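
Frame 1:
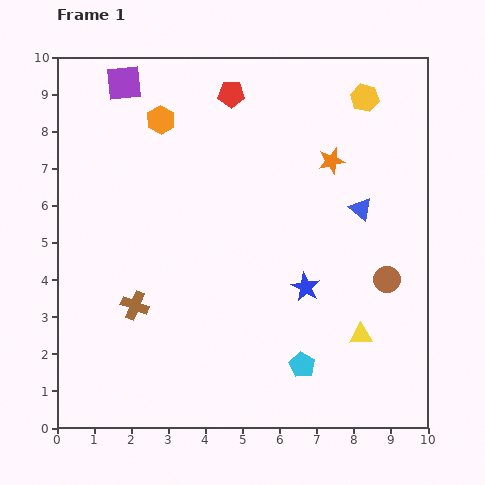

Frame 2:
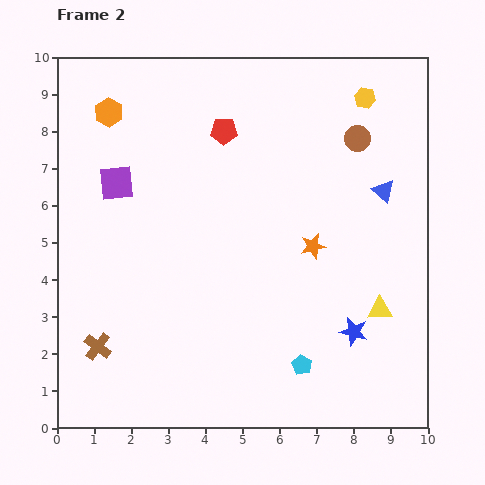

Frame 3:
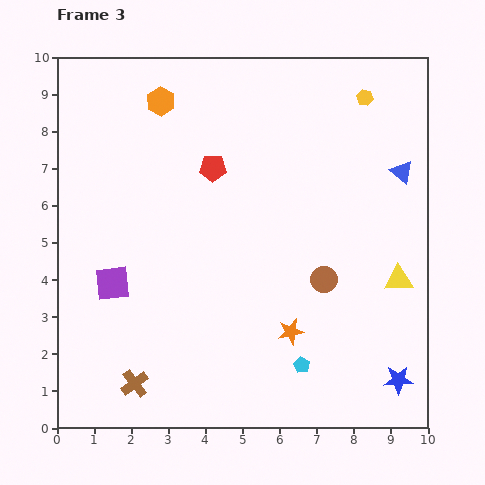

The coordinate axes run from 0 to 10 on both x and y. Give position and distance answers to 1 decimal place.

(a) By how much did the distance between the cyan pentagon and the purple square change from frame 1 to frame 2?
-2.0

Distance in frame 1: 9.0. Distance in frame 2: 7.0.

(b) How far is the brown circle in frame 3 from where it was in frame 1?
1.7

The brown circle moved from (8.9, 4.0) to (7.2, 4.0), a distance of √(1.7² + 0.0²) ≈ 1.7.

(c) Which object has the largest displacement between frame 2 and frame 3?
the brown circle

(moved 3.9; next 2.7)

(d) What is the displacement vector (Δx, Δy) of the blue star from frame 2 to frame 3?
(1.2, -1.3)

The blue star was at (8.0, 2.6) in frame 2 and (9.2, 1.3) in frame 3.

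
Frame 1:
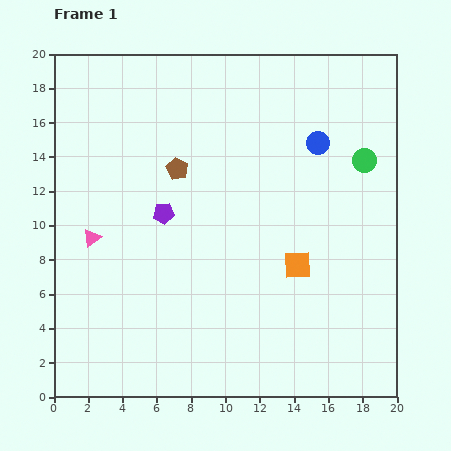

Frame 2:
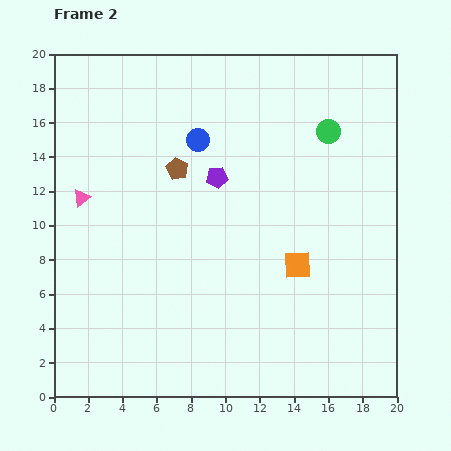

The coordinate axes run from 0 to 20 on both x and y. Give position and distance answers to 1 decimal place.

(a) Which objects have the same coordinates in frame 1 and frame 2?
the orange square, the brown pentagon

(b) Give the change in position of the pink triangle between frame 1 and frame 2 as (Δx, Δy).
(-0.6, 2.3)

The pink triangle was at (2.2, 9.3) in frame 1 and (1.6, 11.6) in frame 2.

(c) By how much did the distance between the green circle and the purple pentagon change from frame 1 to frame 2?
-5.1

Distance in frame 1: 12.1. Distance in frame 2: 7.0.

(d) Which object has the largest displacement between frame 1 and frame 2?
the blue circle

(moved 7.0; next 3.7)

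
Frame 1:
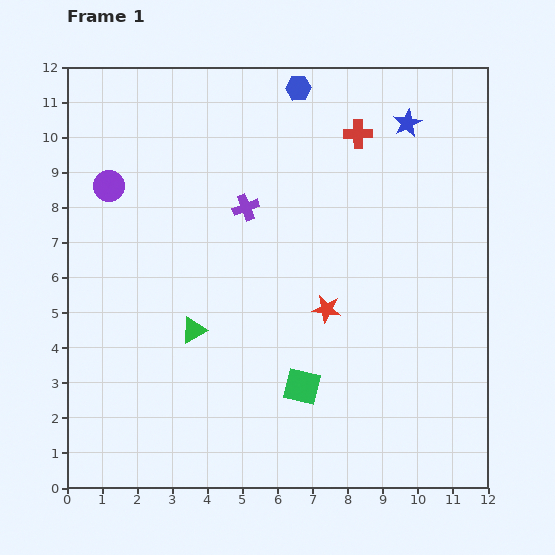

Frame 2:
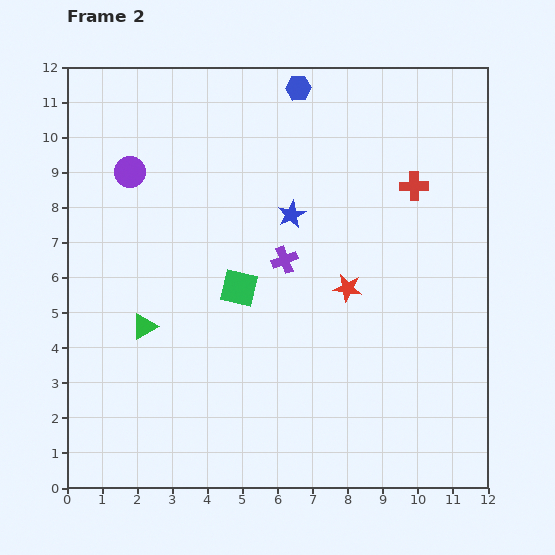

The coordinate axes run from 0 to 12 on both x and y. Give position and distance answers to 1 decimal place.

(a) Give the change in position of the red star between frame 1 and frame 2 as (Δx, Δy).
(0.6, 0.6)

The red star was at (7.4, 5.1) in frame 1 and (8.0, 5.7) in frame 2.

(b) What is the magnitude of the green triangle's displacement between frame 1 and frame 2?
1.4

The green triangle moved from (3.6, 4.5) to (2.2, 4.6), a distance of √(1.4² + 0.1²) ≈ 1.4.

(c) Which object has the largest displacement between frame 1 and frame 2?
the blue star

(moved 4.2; next 3.3)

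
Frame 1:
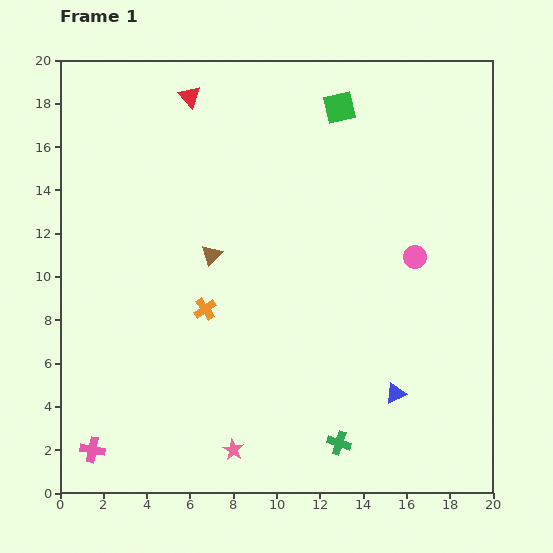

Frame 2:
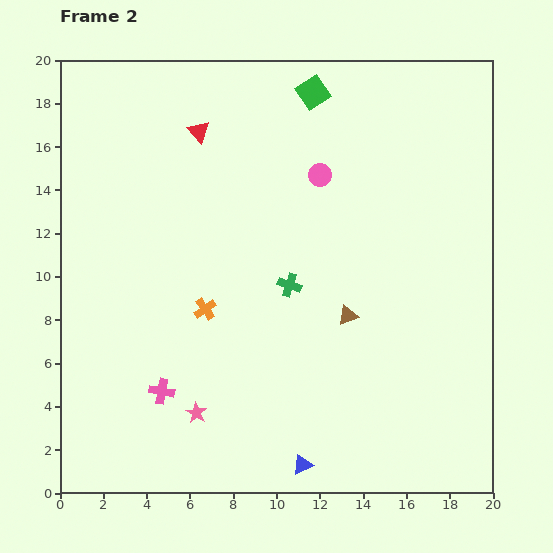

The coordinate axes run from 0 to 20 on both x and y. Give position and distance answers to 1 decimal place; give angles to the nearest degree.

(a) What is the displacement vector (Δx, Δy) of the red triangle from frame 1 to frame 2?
(0.4, -1.6)

The red triangle was at (6.0, 18.3) in frame 1 and (6.4, 16.7) in frame 2.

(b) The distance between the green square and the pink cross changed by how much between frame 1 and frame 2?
-4.0

Distance in frame 1: 19.5. Distance in frame 2: 15.5.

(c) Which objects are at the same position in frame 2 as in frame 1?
the orange cross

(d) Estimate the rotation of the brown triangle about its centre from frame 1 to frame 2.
26° clockwise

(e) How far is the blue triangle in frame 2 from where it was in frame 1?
5.4

The blue triangle moved from (15.5, 4.6) to (11.2, 1.3), a distance of √(4.3² + 3.3²) ≈ 5.4.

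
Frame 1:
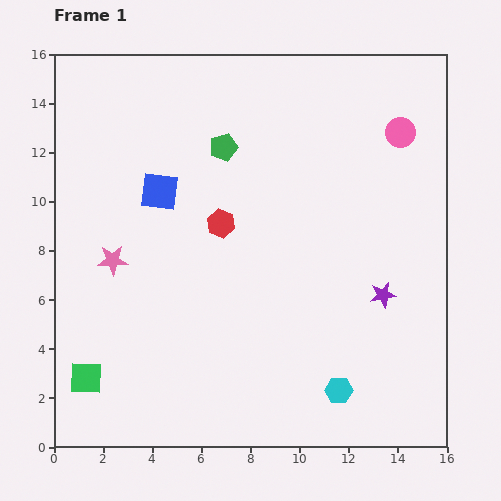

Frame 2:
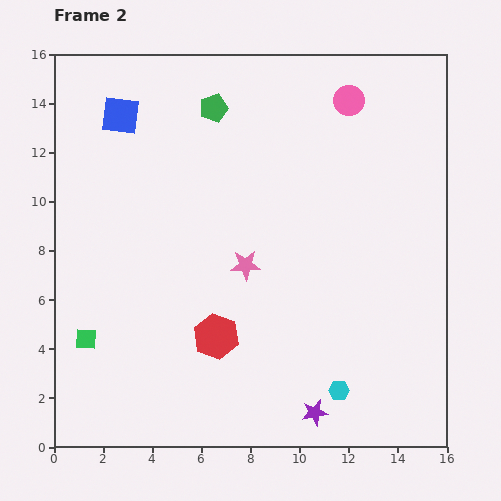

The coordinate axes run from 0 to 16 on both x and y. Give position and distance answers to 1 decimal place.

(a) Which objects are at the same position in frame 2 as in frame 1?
the cyan hexagon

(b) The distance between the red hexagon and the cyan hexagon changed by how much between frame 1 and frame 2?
-2.8

Distance in frame 1: 8.3. Distance in frame 2: 5.5.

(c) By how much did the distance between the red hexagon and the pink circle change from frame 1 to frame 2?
+2.8

Distance in frame 1: 8.2. Distance in frame 2: 11.0.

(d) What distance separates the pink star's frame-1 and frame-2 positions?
5.4

The pink star moved from (2.4, 7.6) to (7.8, 7.4), a distance of √(5.4² + 0.2²) ≈ 5.4.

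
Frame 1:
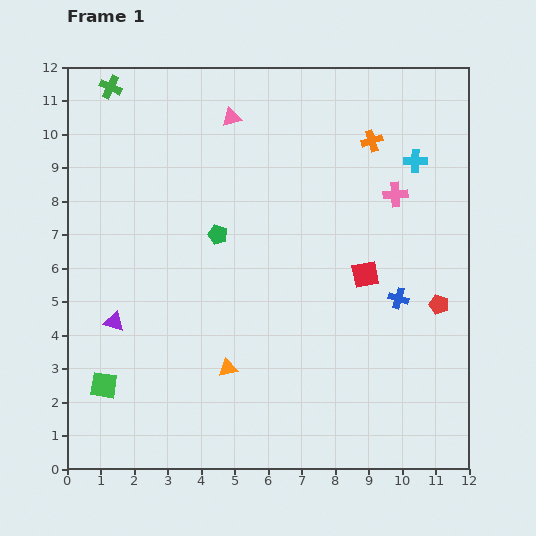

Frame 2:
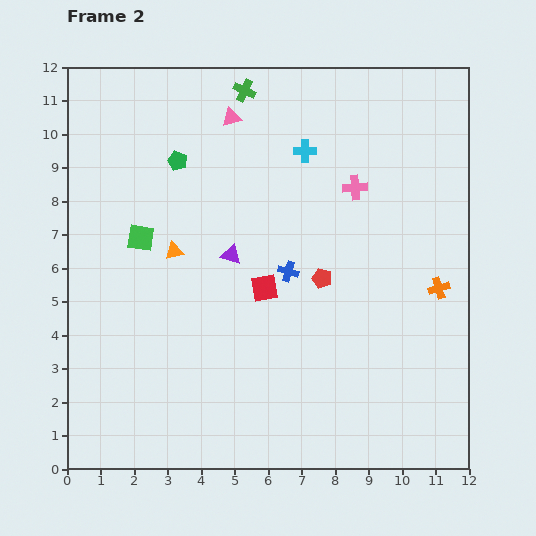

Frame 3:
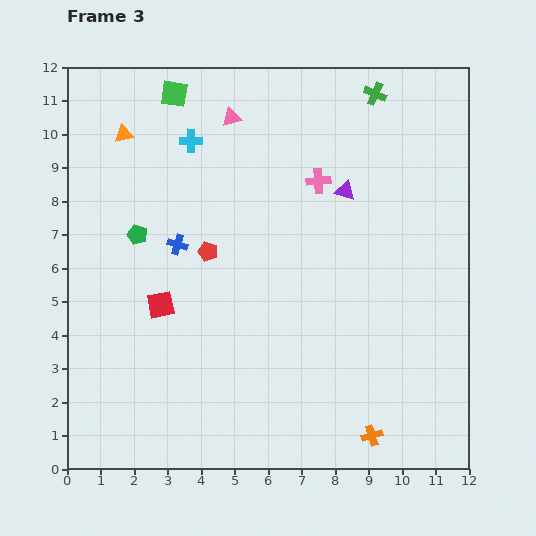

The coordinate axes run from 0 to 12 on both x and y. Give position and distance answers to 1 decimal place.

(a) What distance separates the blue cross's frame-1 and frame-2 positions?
3.4

The blue cross moved from (9.9, 5.1) to (6.6, 5.9), a distance of √(3.3² + 0.8²) ≈ 3.4.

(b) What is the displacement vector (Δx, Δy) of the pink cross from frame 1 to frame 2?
(-1.2, 0.2)

The pink cross was at (9.8, 8.2) in frame 1 and (8.6, 8.4) in frame 2.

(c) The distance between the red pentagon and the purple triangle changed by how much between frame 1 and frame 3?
-5.2

Distance in frame 1: 9.7. Distance in frame 3: 4.5.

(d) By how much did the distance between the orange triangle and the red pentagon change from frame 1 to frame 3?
-2.3

Distance in frame 1: 6.6. Distance in frame 3: 4.3.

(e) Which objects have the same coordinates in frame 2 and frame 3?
the pink triangle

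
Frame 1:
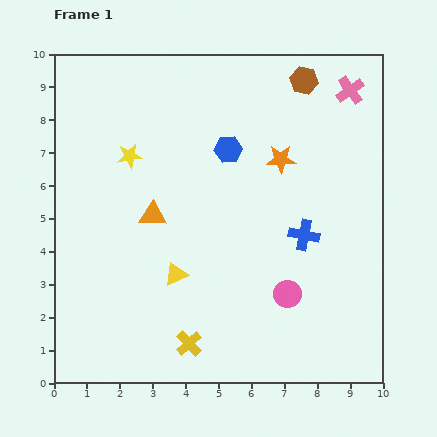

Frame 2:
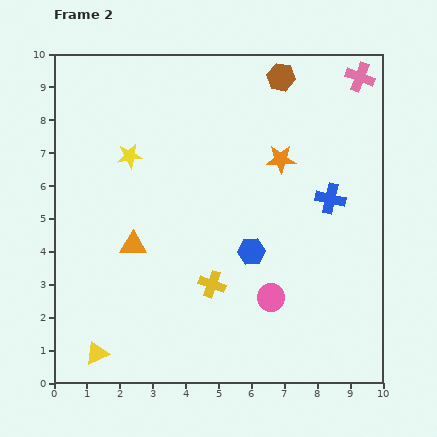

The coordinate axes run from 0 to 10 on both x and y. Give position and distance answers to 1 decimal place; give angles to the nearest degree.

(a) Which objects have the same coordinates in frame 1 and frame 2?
the yellow star, the orange star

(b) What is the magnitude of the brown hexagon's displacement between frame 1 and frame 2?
0.7

The brown hexagon moved from (7.6, 9.2) to (6.9, 9.3), a distance of √(0.7² + 0.1²) ≈ 0.7.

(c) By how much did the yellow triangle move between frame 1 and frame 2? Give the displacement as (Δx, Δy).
(-2.4, -2.4)

The yellow triangle was at (3.7, 3.3) in frame 1 and (1.3, 0.9) in frame 2.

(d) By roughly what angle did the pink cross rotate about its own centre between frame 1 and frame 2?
34° counter-clockwise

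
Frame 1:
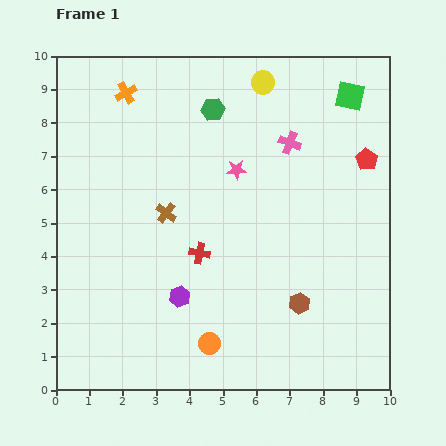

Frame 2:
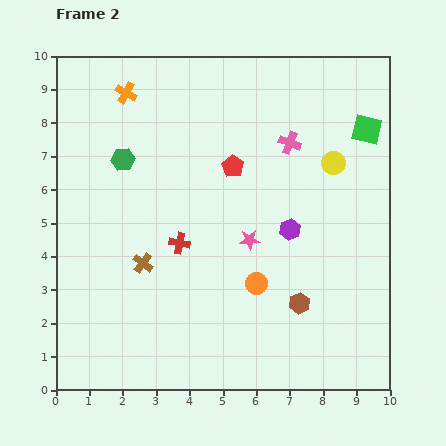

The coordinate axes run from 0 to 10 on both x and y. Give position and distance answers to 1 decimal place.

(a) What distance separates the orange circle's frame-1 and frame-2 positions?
2.3

The orange circle moved from (4.6, 1.4) to (6.0, 3.2), a distance of √(1.4² + 1.8²) ≈ 2.3.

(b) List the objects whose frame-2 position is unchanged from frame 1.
the brown hexagon, the orange cross, the pink cross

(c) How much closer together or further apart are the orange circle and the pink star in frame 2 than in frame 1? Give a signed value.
-4.0

Distance in frame 1: 5.3. Distance in frame 2: 1.3.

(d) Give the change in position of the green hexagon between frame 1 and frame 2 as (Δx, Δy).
(-2.7, -1.5)

The green hexagon was at (4.7, 8.4) in frame 1 and (2.0, 6.9) in frame 2.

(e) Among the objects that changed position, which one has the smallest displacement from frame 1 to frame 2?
the red cross

(moved 0.7)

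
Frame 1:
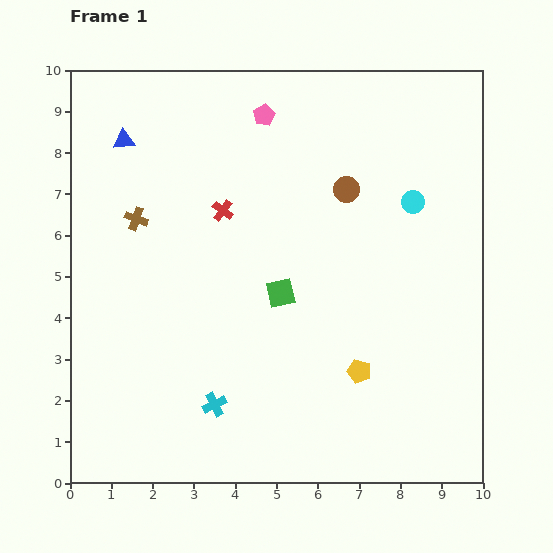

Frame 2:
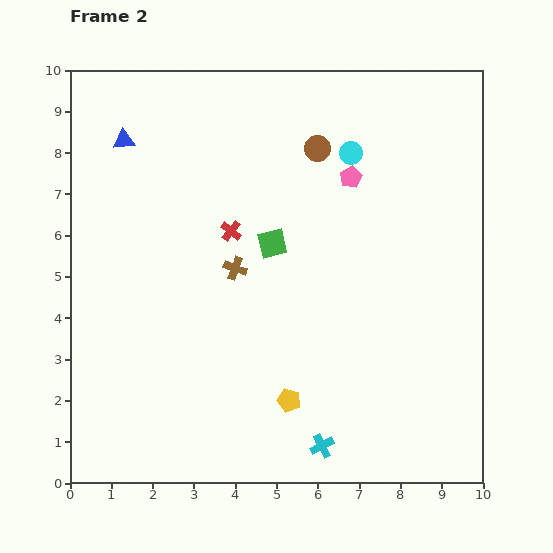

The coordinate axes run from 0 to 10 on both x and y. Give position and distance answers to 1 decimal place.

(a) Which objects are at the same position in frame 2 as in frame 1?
the blue triangle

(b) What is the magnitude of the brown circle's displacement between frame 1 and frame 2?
1.2

The brown circle moved from (6.7, 7.1) to (6.0, 8.1), a distance of √(0.7² + 1.0²) ≈ 1.2.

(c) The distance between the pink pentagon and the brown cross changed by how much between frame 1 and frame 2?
-0.4

Distance in frame 1: 4.0. Distance in frame 2: 3.6.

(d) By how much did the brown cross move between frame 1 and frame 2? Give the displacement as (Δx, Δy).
(2.4, -1.2)

The brown cross was at (1.6, 6.4) in frame 1 and (4.0, 5.2) in frame 2.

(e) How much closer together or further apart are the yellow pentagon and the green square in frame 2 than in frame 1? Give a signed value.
+1.1

Distance in frame 1: 2.7. Distance in frame 2: 3.8.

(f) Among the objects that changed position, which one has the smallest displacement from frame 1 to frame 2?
the red cross

(moved 0.5)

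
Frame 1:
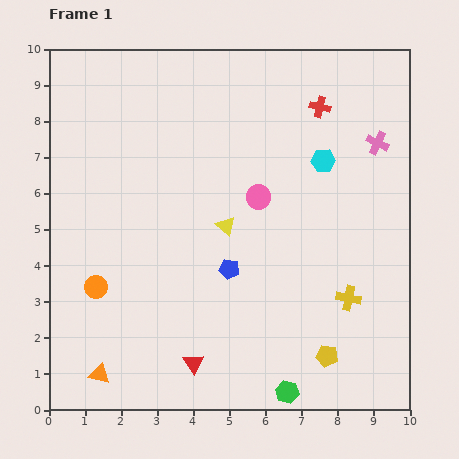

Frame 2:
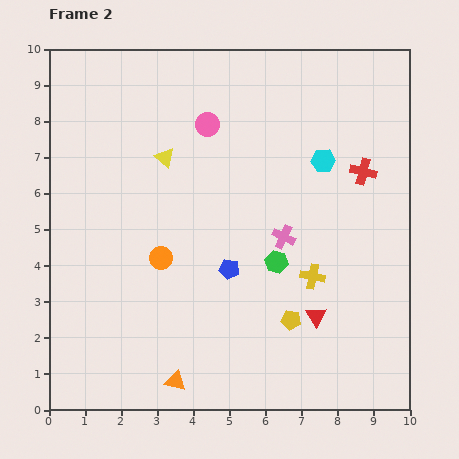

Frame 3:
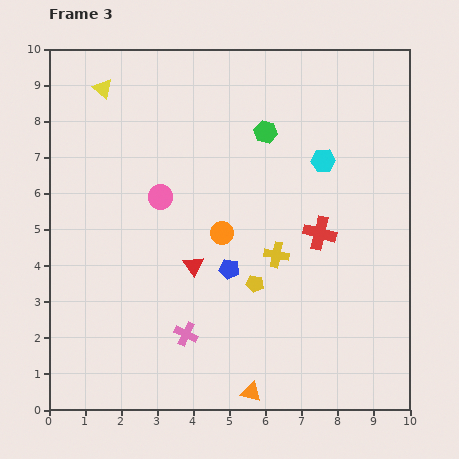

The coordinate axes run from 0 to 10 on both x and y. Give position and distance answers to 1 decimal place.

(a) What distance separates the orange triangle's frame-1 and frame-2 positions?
2.1

The orange triangle moved from (1.4, 1.0) to (3.5, 0.8), a distance of √(2.1² + 0.2²) ≈ 2.1.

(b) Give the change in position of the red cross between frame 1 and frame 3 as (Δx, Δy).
(0.0, -3.5)

The red cross was at (7.5, 8.4) in frame 1 and (7.5, 4.9) in frame 3.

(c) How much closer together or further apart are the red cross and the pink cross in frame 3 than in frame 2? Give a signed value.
+1.8

Distance in frame 2: 2.8. Distance in frame 3: 4.6.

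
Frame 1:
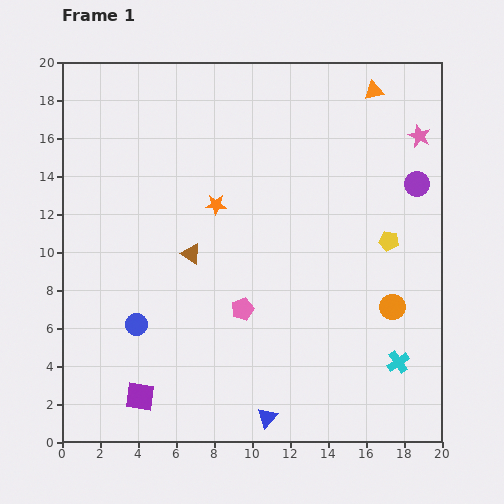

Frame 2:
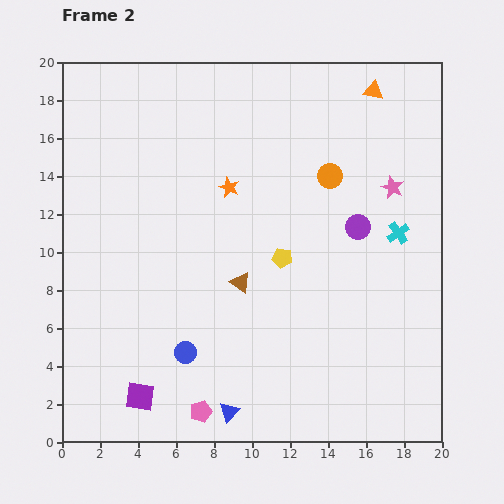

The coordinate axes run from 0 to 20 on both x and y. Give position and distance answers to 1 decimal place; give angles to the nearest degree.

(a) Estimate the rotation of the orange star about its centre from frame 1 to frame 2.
22° clockwise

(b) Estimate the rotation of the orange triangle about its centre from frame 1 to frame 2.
23° clockwise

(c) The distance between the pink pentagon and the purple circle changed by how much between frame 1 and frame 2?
+1.5

Distance in frame 1: 11.3. Distance in frame 2: 12.8.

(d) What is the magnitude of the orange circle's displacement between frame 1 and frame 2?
7.6

The orange circle moved from (17.4, 7.1) to (14.1, 14.0), a distance of √(3.3² + 6.9²) ≈ 7.6.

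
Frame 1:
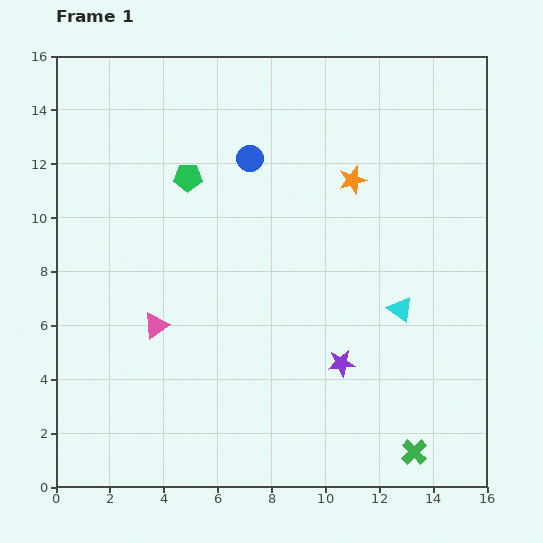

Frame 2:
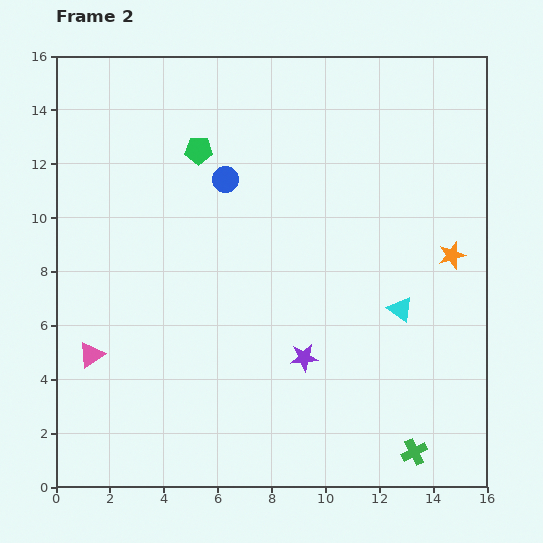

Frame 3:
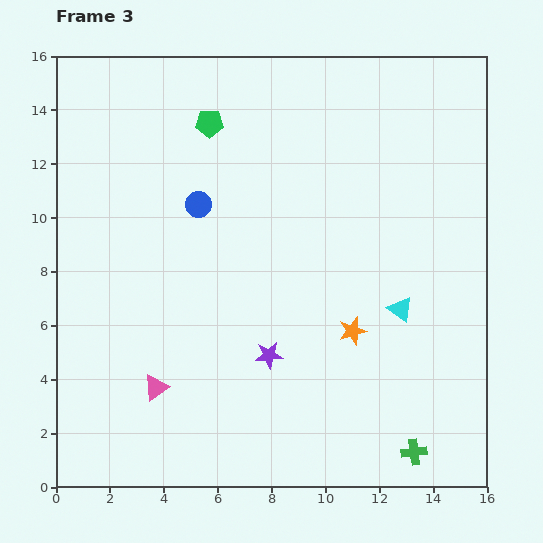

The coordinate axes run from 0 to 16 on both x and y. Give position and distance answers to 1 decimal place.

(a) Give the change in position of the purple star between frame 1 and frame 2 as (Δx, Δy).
(-1.4, 0.2)

The purple star was at (10.6, 4.6) in frame 1 and (9.2, 4.8) in frame 2.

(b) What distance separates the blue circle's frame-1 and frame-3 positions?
2.5

The blue circle moved from (7.2, 12.2) to (5.3, 10.5), a distance of √(1.9² + 1.7²) ≈ 2.5.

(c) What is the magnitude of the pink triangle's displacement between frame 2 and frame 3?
2.7

The pink triangle moved from (1.3, 4.9) to (3.7, 3.7), a distance of √(2.4² + 1.2²) ≈ 2.7.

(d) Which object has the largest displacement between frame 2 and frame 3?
the orange star

(moved 4.6; next 2.7)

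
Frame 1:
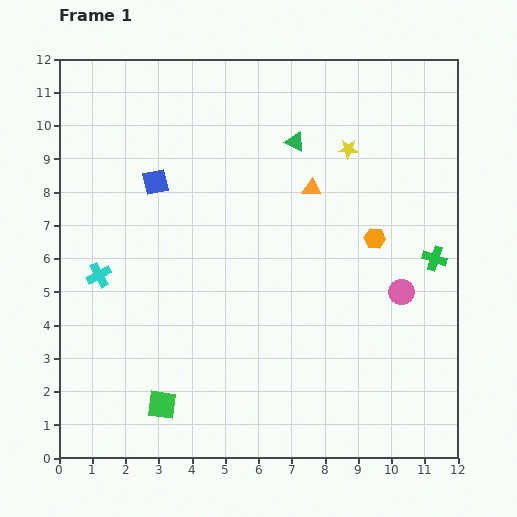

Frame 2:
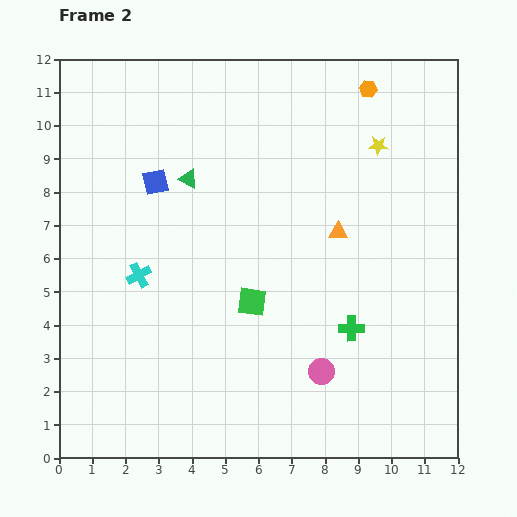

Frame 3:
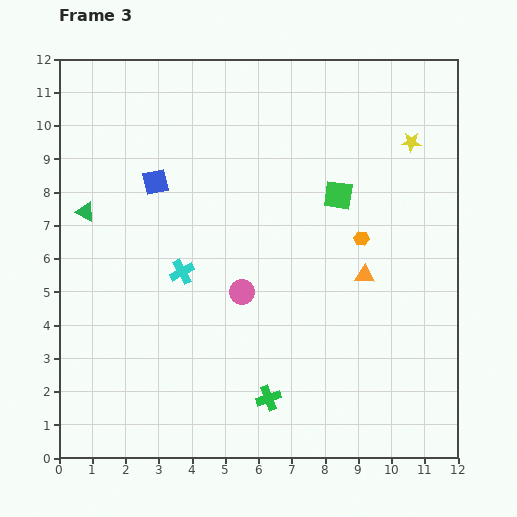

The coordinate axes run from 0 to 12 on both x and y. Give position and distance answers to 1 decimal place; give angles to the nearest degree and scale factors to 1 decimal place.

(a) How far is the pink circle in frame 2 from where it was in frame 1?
3.4

The pink circle moved from (10.3, 5.0) to (7.9, 2.6), a distance of √(2.4² + 2.4²) ≈ 3.4.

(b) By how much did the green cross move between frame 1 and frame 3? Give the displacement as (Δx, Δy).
(-5.0, -4.2)

The green cross was at (11.3, 6.0) in frame 1 and (6.3, 1.8) in frame 3.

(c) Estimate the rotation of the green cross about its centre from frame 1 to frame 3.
39° counter-clockwise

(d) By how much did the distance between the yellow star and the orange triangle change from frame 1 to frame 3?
+2.6

Distance in frame 1: 1.6. Distance in frame 3: 4.2.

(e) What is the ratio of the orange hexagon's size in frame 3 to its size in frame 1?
0.7×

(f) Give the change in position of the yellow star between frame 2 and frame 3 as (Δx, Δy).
(1.0, 0.1)

The yellow star was at (9.6, 9.4) in frame 2 and (10.6, 9.5) in frame 3.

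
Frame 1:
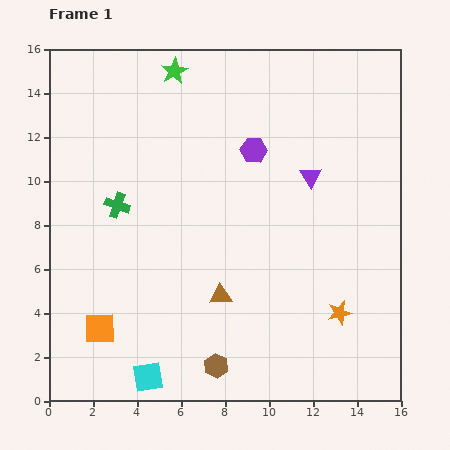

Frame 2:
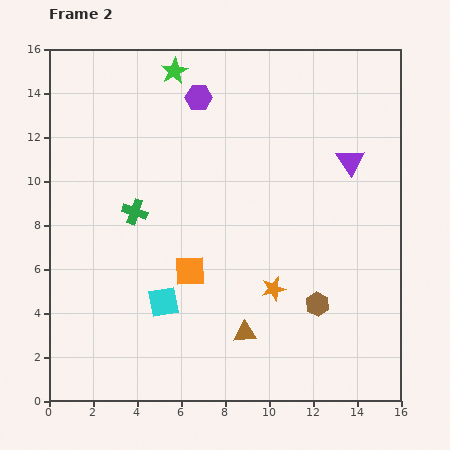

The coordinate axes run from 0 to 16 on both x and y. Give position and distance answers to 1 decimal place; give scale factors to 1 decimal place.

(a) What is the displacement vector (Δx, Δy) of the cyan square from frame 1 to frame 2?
(0.7, 3.4)

The cyan square was at (4.5, 1.1) in frame 1 and (5.2, 4.5) in frame 2.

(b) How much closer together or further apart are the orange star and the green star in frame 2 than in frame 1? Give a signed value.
-2.4

Distance in frame 1: 13.3. Distance in frame 2: 10.9.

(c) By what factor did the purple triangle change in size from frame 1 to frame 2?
1.3×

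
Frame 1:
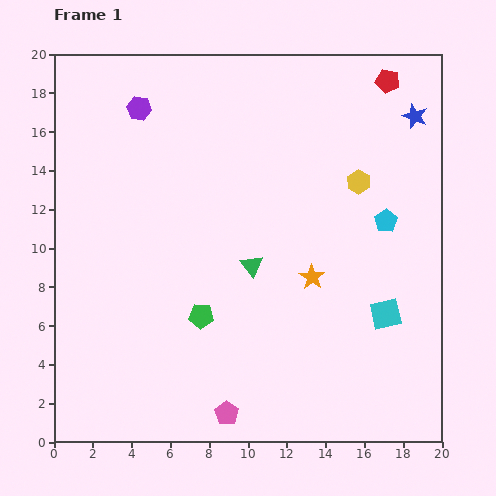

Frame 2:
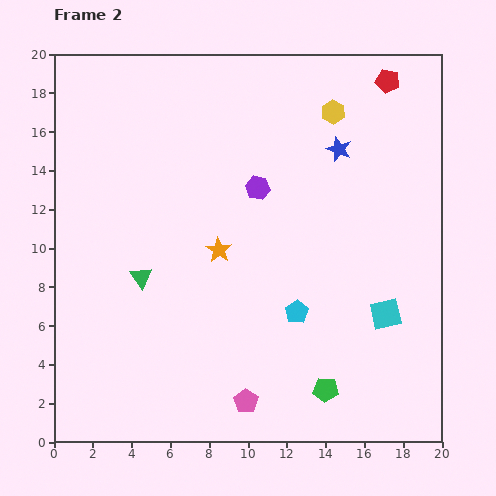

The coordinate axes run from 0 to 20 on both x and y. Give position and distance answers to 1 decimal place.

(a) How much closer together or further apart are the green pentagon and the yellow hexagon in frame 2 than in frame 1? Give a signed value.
+3.7

Distance in frame 1: 10.6. Distance in frame 2: 14.3.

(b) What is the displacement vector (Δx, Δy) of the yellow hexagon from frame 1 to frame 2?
(-1.3, 3.6)

The yellow hexagon was at (15.7, 13.4) in frame 1 and (14.4, 17.0) in frame 2.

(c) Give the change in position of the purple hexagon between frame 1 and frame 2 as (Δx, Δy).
(6.1, -4.1)

The purple hexagon was at (4.4, 17.2) in frame 1 and (10.5, 13.1) in frame 2.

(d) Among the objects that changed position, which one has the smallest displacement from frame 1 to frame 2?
the pink pentagon

(moved 1.2)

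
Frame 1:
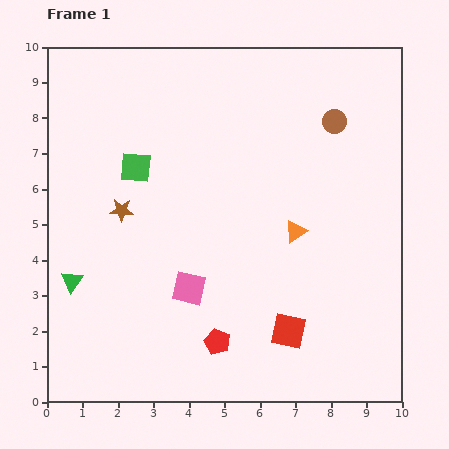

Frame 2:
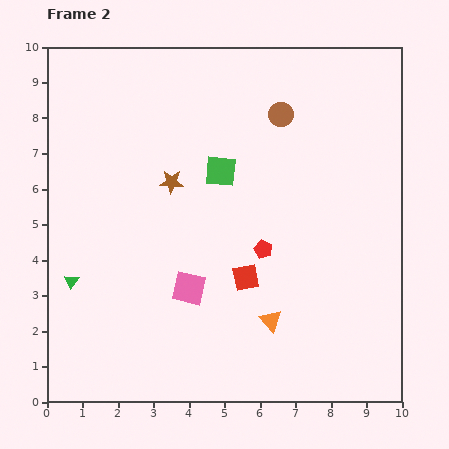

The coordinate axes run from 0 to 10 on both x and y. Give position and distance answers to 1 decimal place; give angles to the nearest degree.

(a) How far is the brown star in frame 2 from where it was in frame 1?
1.6

The brown star moved from (2.1, 5.4) to (3.5, 6.2), a distance of √(1.4² + 0.8²) ≈ 1.6.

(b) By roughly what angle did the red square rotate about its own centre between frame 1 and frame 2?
23° counter-clockwise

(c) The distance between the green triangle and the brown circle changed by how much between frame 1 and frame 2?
-1.2

Distance in frame 1: 8.7. Distance in frame 2: 7.5.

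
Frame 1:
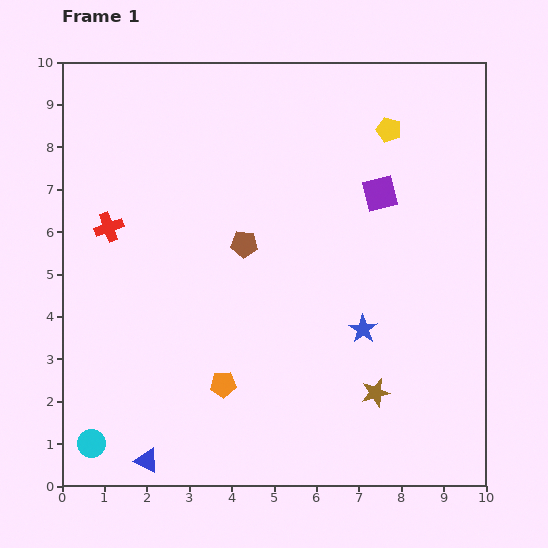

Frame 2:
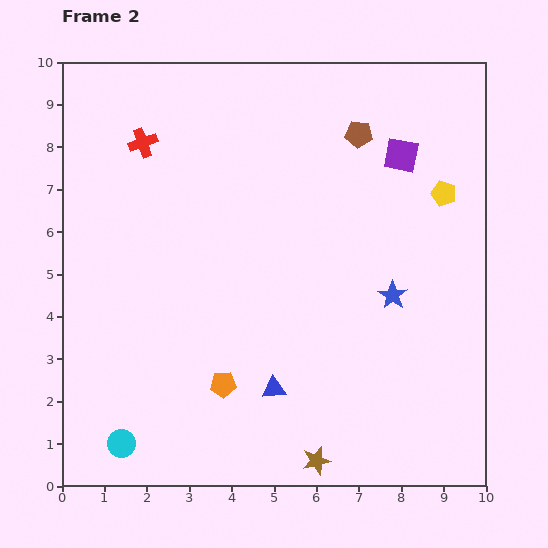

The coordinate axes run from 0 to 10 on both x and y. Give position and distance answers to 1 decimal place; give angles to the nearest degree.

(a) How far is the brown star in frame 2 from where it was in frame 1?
2.1

The brown star moved from (7.4, 2.2) to (6.0, 0.6), a distance of √(1.4² + 1.6²) ≈ 2.1.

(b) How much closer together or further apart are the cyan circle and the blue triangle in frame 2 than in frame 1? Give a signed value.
+2.4

Distance in frame 1: 1.4. Distance in frame 2: 3.8.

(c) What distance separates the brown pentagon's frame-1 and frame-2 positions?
3.7

The brown pentagon moved from (4.3, 5.7) to (7.0, 8.3), a distance of √(2.7² + 2.6²) ≈ 3.7.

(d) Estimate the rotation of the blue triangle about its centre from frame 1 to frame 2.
33° counter-clockwise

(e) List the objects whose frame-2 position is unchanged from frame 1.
the orange pentagon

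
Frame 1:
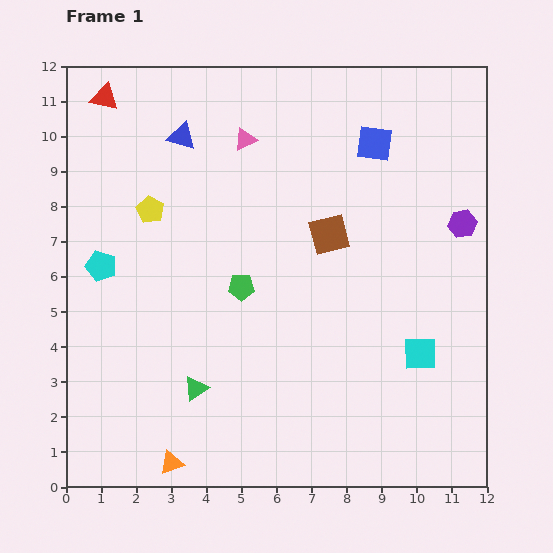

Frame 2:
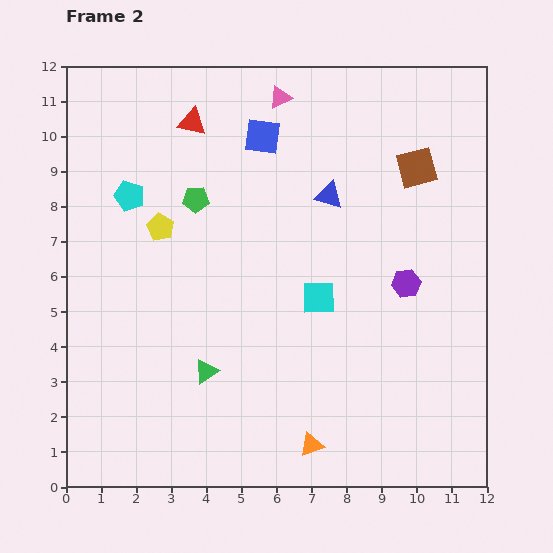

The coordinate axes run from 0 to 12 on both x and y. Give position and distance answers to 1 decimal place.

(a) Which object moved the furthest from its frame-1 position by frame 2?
the blue triangle

(moved 4.5; next 4.0)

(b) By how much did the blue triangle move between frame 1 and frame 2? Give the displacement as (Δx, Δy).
(4.2, -1.7)

The blue triangle was at (3.3, 10.0) in frame 1 and (7.5, 8.3) in frame 2.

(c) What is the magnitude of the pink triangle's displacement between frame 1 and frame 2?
1.6

The pink triangle moved from (5.1, 9.9) to (6.1, 11.1), a distance of √(1.0² + 1.2²) ≈ 1.6.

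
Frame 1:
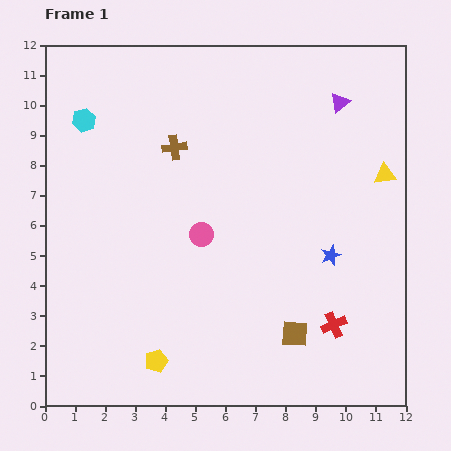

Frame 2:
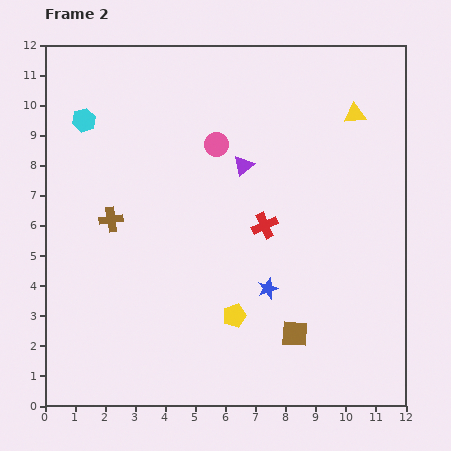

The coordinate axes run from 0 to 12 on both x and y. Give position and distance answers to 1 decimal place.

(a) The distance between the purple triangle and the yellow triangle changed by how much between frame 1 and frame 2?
+1.3

Distance in frame 1: 2.8. Distance in frame 2: 4.1.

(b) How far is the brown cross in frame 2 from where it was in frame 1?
3.2

The brown cross moved from (4.3, 8.6) to (2.2, 6.2), a distance of √(2.1² + 2.4²) ≈ 3.2.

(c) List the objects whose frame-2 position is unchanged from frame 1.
the brown square, the cyan hexagon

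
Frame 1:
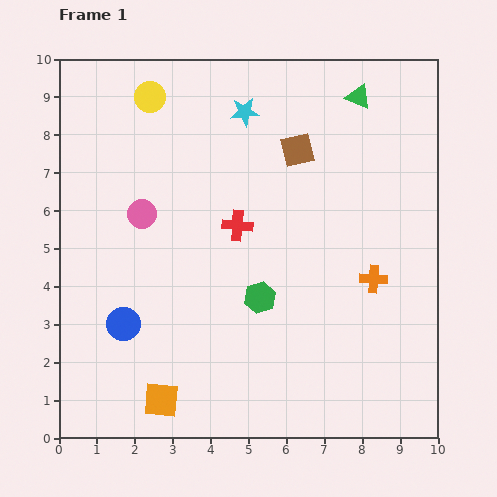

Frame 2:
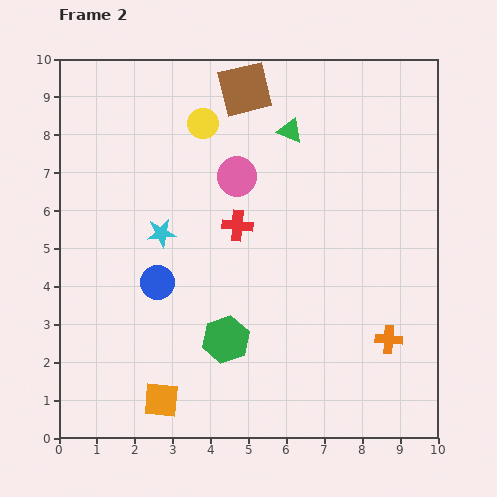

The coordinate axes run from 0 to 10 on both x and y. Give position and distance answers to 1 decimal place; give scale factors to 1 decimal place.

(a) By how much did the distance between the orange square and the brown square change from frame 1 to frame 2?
+1.0

Distance in frame 1: 7.5. Distance in frame 2: 8.5.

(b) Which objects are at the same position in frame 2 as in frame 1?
the orange square, the red cross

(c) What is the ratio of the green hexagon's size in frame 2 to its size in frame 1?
1.5×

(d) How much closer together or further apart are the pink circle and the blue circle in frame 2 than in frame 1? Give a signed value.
+0.6

Distance in frame 1: 2.9. Distance in frame 2: 3.5.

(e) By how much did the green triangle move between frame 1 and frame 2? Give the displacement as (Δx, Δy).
(-1.8, -0.9)

The green triangle was at (7.9, 9.0) in frame 1 and (6.1, 8.1) in frame 2.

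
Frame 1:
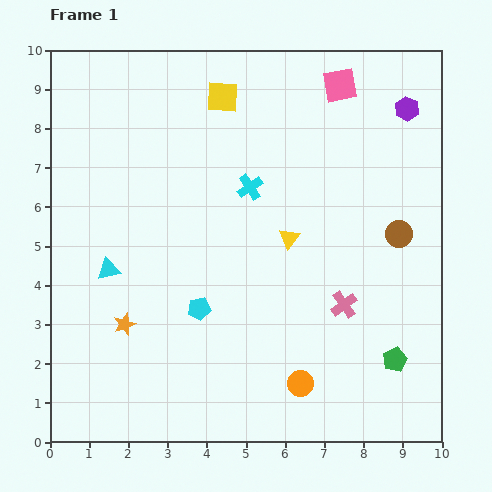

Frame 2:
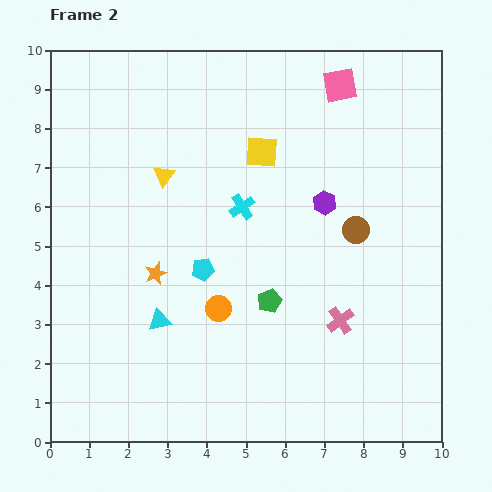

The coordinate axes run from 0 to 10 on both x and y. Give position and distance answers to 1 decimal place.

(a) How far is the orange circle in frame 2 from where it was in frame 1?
2.8

The orange circle moved from (6.4, 1.5) to (4.3, 3.4), a distance of √(2.1² + 1.9²) ≈ 2.8.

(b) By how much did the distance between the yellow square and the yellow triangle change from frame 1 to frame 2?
-1.4

Distance in frame 1: 4.0. Distance in frame 2: 2.6.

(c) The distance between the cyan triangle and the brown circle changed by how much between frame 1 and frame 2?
-2.0

Distance in frame 1: 7.5. Distance in frame 2: 5.5.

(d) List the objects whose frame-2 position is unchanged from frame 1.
the pink square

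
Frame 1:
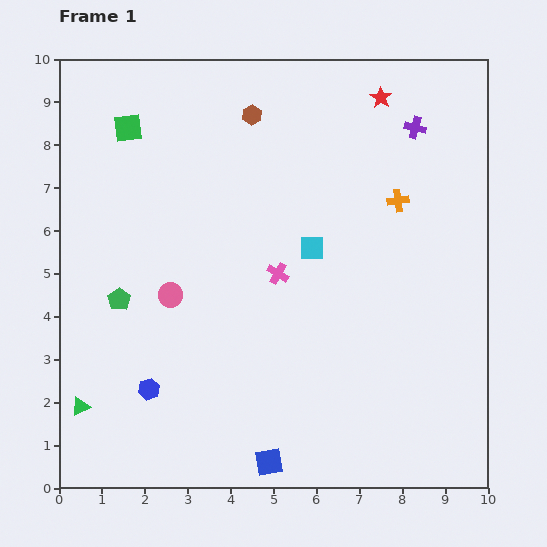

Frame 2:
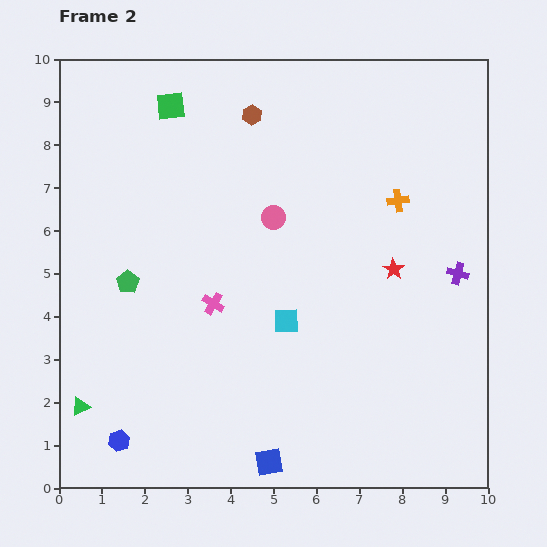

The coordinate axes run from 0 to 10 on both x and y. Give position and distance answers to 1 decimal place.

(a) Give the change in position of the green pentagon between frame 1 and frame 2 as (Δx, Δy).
(0.2, 0.4)

The green pentagon was at (1.4, 4.4) in frame 1 and (1.6, 4.8) in frame 2.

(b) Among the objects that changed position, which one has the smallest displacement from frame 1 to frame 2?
the green pentagon

(moved 0.4)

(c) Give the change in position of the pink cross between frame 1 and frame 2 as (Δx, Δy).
(-1.5, -0.7)

The pink cross was at (5.1, 5.0) in frame 1 and (3.6, 4.3) in frame 2.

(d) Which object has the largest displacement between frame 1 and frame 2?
the red star

(moved 4.0; next 3.5)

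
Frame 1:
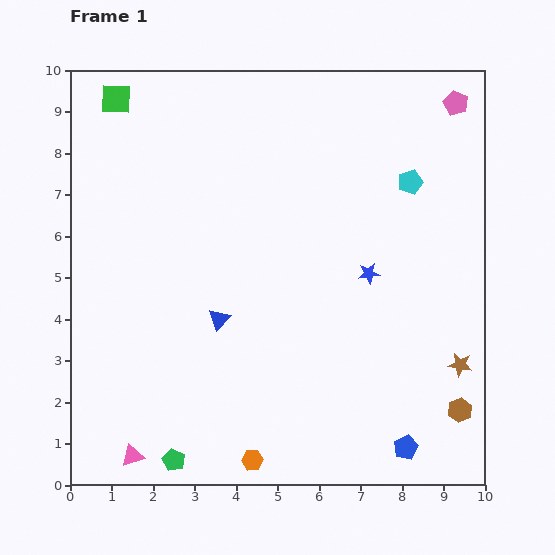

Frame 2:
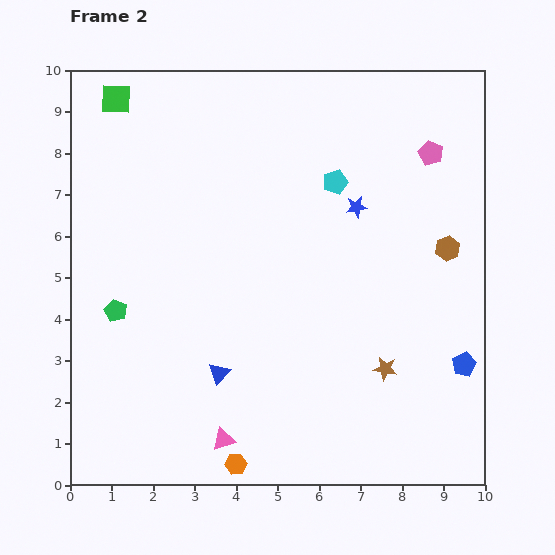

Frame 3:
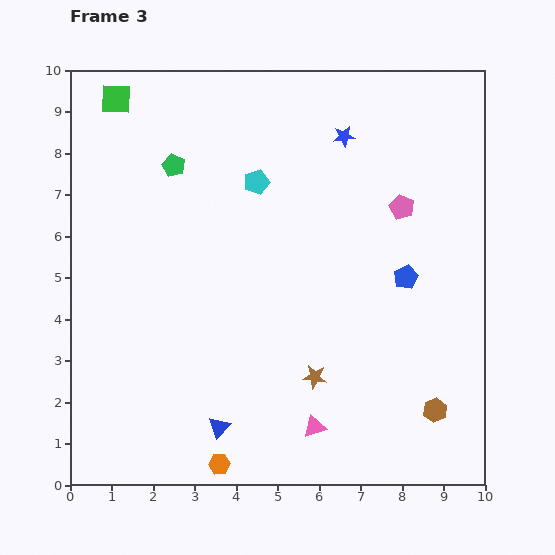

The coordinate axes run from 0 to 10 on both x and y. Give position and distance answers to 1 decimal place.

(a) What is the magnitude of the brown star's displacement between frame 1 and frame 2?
1.8

The brown star moved from (9.4, 2.9) to (7.6, 2.8), a distance of √(1.8² + 0.1²) ≈ 1.8.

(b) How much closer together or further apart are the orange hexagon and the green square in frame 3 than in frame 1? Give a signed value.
-0.2

Distance in frame 1: 9.3. Distance in frame 3: 9.1.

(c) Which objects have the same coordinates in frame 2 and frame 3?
the green square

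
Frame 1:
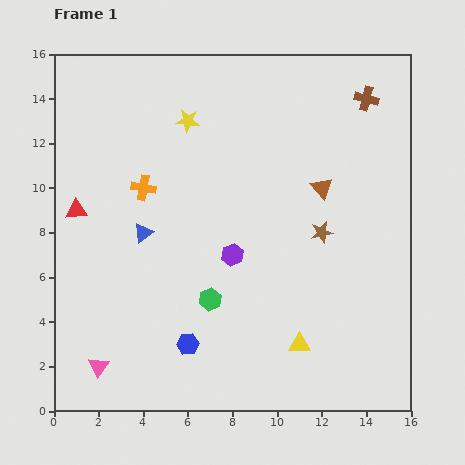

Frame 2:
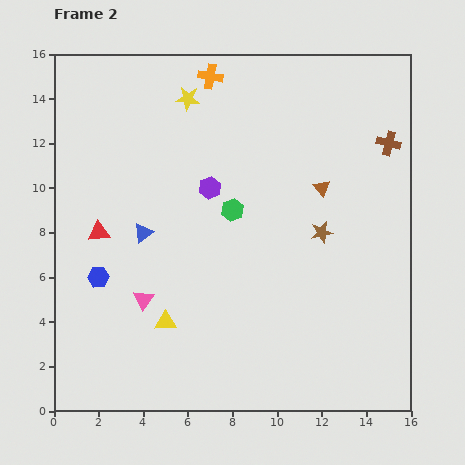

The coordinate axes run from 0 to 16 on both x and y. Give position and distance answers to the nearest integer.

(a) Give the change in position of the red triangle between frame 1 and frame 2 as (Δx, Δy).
(1, -1)

The red triangle was at (1, 9) in frame 1 and (2, 8) in frame 2.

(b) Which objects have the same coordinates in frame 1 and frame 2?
the brown star, the blue triangle, the brown triangle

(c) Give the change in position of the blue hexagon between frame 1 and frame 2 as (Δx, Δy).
(-4, 3)

The blue hexagon was at (6, 3) in frame 1 and (2, 6) in frame 2.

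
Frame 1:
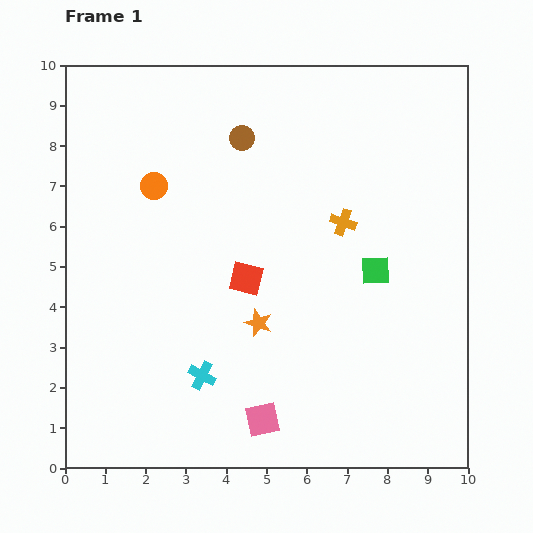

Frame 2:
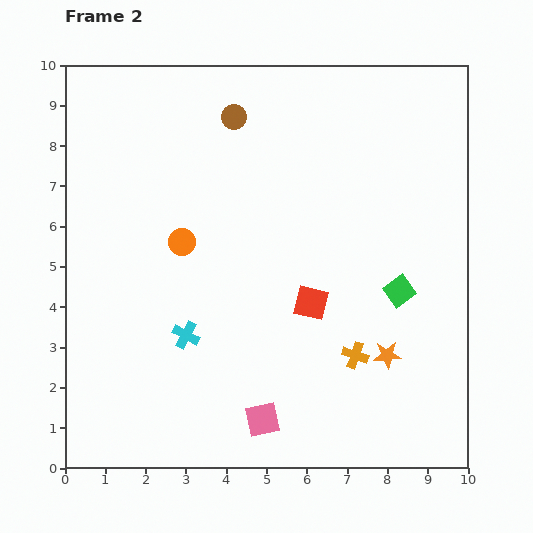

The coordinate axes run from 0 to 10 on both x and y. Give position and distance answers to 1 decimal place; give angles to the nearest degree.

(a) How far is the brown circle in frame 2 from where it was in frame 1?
0.5

The brown circle moved from (4.4, 8.2) to (4.2, 8.7), a distance of √(0.2² + 0.5²) ≈ 0.5.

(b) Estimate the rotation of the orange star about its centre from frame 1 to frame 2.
24° counter-clockwise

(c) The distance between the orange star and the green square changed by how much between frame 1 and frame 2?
-1.6

Distance in frame 1: 3.2. Distance in frame 2: 1.6.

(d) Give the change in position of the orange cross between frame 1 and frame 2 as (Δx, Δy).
(0.3, -3.3)

The orange cross was at (6.9, 6.1) in frame 1 and (7.2, 2.8) in frame 2.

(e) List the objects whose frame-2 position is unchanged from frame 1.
the pink square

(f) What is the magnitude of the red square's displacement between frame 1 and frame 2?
1.7

The red square moved from (4.5, 4.7) to (6.1, 4.1), a distance of √(1.6² + 0.6²) ≈ 1.7.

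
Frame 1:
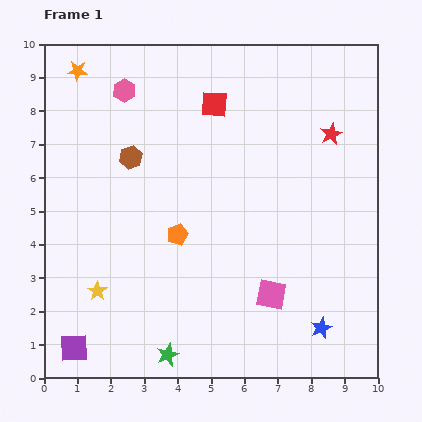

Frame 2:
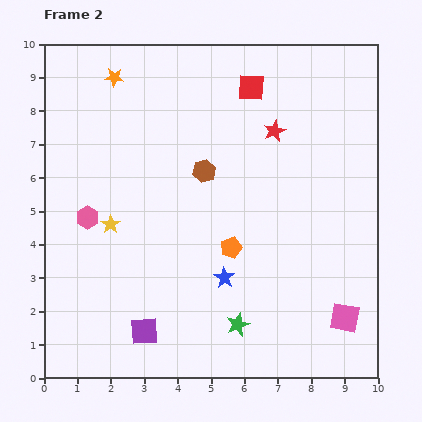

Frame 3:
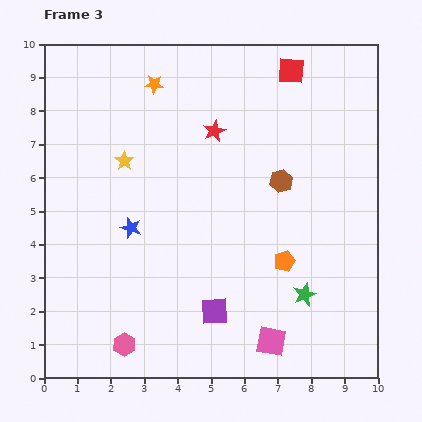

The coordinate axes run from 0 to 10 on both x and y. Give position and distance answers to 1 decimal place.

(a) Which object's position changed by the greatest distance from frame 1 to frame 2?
the pink hexagon

(moved 4.0; next 3.3)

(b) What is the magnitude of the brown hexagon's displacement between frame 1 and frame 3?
4.6

The brown hexagon moved from (2.6, 6.6) to (7.1, 5.9), a distance of √(4.5² + 0.7²) ≈ 4.6.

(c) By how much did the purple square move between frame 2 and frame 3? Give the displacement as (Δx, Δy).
(2.1, 0.6)

The purple square was at (3.0, 1.4) in frame 2 and (5.1, 2.0) in frame 3.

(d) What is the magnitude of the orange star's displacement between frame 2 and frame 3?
1.2

The orange star moved from (2.1, 9.0) to (3.3, 8.8), a distance of √(1.2² + 0.2²) ≈ 1.2.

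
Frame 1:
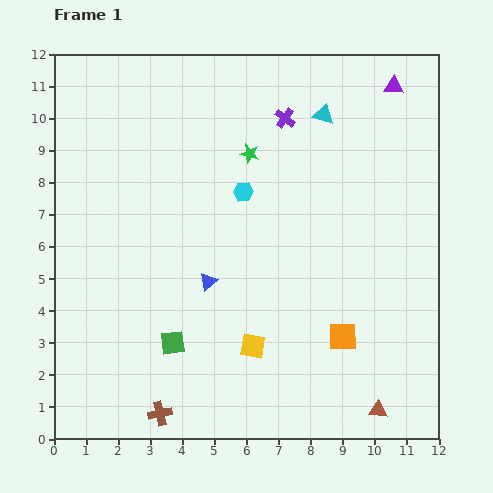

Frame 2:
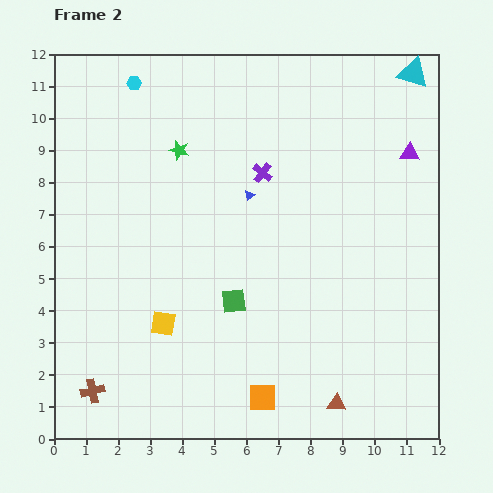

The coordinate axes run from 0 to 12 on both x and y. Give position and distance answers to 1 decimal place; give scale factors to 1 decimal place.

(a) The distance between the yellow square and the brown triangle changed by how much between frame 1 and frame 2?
+1.6

Distance in frame 1: 4.4. Distance in frame 2: 6.0.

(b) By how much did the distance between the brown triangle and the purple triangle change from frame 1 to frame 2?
-2.0

Distance in frame 1: 10.1. Distance in frame 2: 8.1.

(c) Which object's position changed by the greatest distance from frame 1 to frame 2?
the cyan hexagon

(moved 4.8; next 3.1)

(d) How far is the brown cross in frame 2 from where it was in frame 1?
2.2

The brown cross moved from (3.3, 0.8) to (1.2, 1.5), a distance of √(2.1² + 0.7²) ≈ 2.2.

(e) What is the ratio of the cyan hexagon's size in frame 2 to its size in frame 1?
0.7×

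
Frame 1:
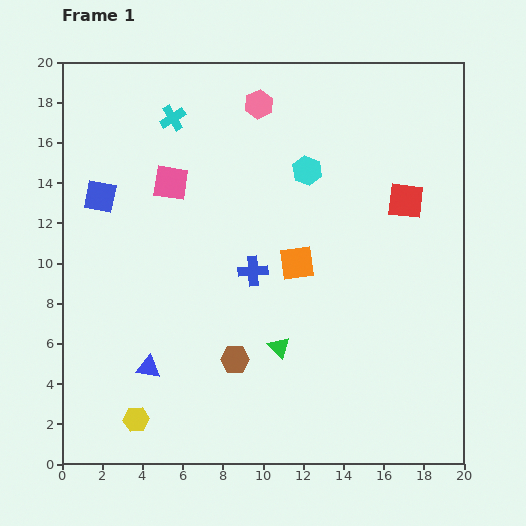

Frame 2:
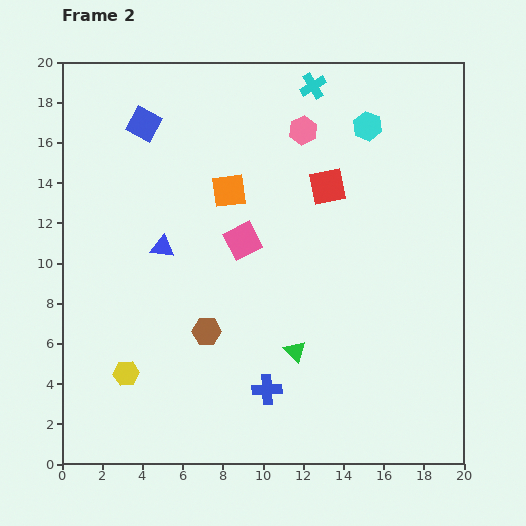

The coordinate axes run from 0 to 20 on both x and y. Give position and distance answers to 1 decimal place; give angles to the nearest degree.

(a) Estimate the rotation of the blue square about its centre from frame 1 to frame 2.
17° clockwise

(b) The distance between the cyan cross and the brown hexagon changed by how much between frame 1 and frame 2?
+0.9

Distance in frame 1: 12.4. Distance in frame 2: 13.3.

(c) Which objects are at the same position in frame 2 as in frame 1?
none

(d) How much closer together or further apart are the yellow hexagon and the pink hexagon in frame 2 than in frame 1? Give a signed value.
-1.8

Distance in frame 1: 16.8. Distance in frame 2: 15.0.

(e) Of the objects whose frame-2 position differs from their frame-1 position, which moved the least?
the green triangle

(moved 0.8)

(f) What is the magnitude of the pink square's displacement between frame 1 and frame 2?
4.6

The pink square moved from (5.4, 14.0) to (9.0, 11.1), a distance of √(3.6² + 2.9²) ≈ 4.6.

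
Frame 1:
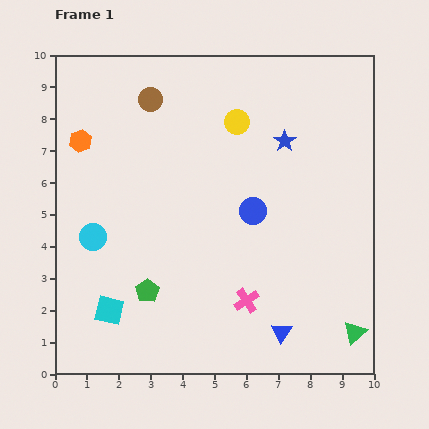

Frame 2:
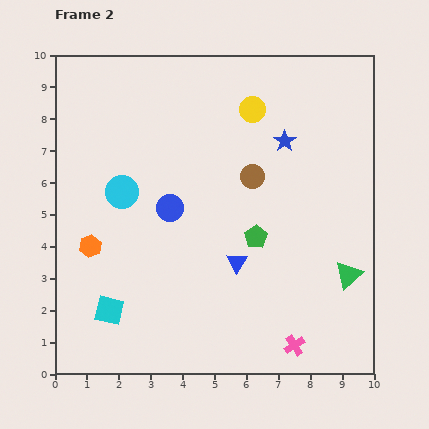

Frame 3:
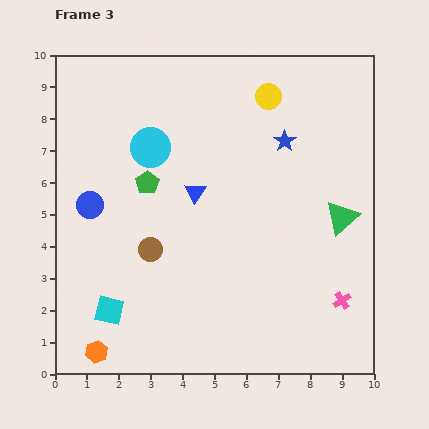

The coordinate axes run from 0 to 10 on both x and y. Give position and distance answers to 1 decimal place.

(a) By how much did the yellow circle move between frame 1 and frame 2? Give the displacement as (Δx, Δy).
(0.5, 0.4)

The yellow circle was at (5.7, 7.9) in frame 1 and (6.2, 8.3) in frame 2.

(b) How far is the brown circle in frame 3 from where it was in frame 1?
4.7

The brown circle moved from (3.0, 8.6) to (3.0, 3.9), a distance of √(0.0² + 4.7²) ≈ 4.7.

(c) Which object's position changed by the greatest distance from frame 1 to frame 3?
the orange hexagon

(moved 6.6; next 5.2)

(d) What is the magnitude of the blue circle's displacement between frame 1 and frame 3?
5.1

The blue circle moved from (6.2, 5.1) to (1.1, 5.3), a distance of √(5.1² + 0.2²) ≈ 5.1.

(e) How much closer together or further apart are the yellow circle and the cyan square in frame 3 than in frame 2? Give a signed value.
+0.7

Distance in frame 2: 7.7. Distance in frame 3: 8.4.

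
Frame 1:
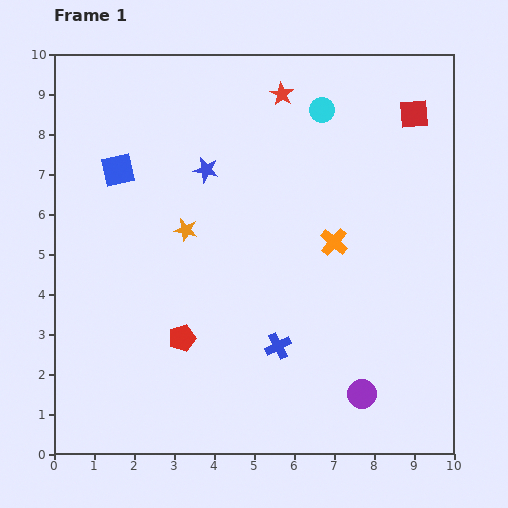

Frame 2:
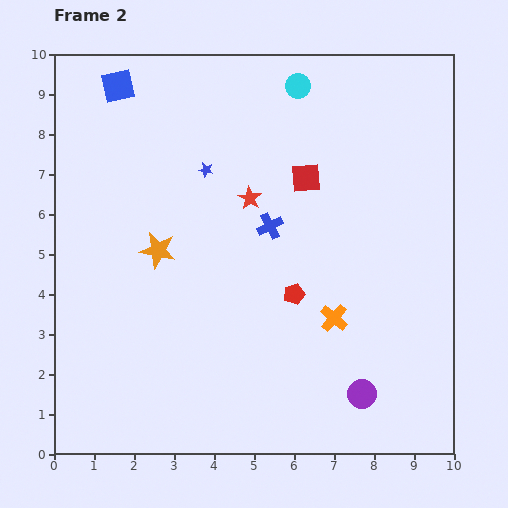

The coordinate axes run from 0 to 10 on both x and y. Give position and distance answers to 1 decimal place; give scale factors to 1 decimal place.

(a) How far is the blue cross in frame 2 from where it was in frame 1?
3.0

The blue cross moved from (5.6, 2.7) to (5.4, 5.7), a distance of √(0.2² + 3.0²) ≈ 3.0.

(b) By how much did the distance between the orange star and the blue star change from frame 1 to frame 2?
+0.7

Distance in frame 1: 1.6. Distance in frame 2: 2.3.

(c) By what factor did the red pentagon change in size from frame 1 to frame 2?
0.8×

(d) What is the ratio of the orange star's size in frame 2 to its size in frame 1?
1.6×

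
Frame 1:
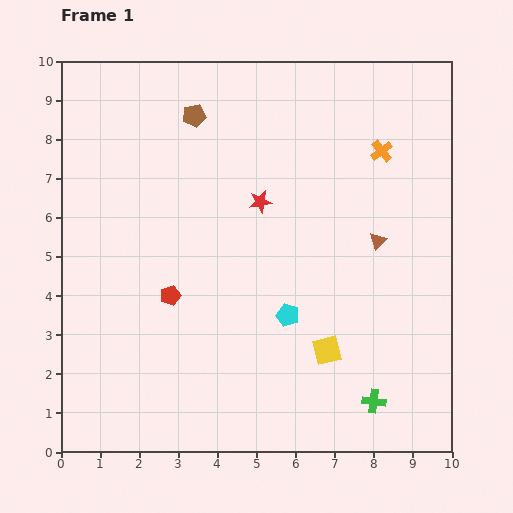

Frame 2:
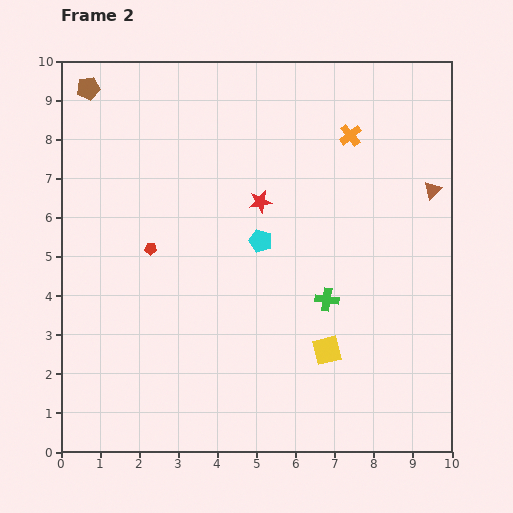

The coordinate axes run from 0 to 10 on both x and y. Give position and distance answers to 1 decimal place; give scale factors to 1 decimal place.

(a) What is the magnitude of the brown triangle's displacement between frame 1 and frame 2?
1.9

The brown triangle moved from (8.1, 5.4) to (9.5, 6.7), a distance of √(1.4² + 1.3²) ≈ 1.9.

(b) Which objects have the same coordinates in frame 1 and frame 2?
the yellow square, the red star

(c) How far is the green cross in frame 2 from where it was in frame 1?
2.9

The green cross moved from (8.0, 1.3) to (6.8, 3.9), a distance of √(1.2² + 2.6²) ≈ 2.9.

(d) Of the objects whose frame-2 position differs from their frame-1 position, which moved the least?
the orange cross

(moved 0.9)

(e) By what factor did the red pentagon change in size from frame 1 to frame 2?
0.6×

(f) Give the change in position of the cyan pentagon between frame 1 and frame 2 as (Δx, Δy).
(-0.7, 1.9)

The cyan pentagon was at (5.8, 3.5) in frame 1 and (5.1, 5.4) in frame 2.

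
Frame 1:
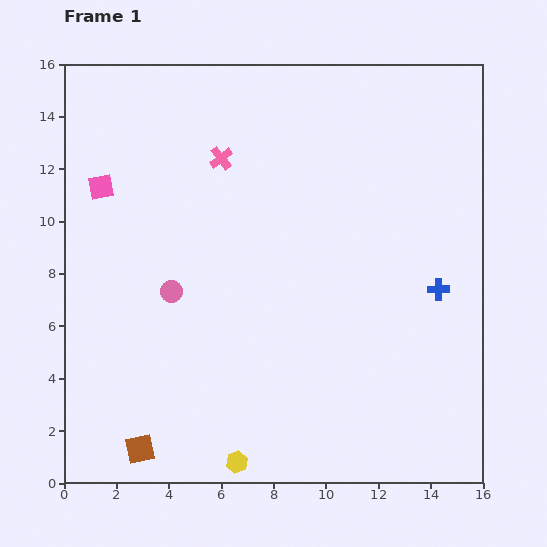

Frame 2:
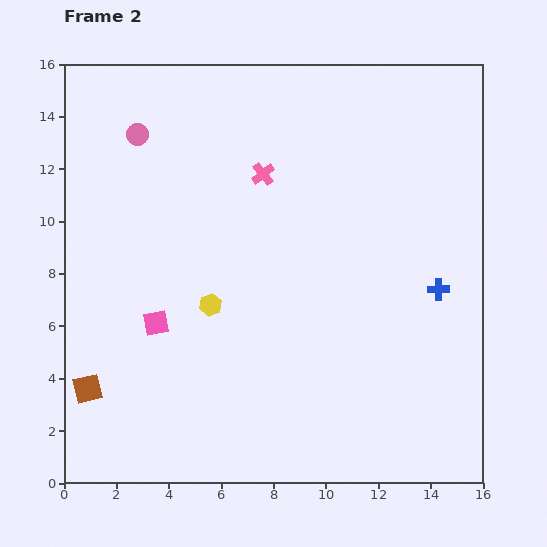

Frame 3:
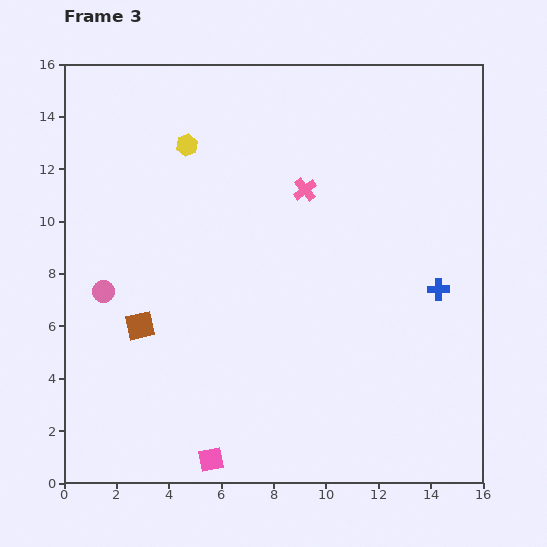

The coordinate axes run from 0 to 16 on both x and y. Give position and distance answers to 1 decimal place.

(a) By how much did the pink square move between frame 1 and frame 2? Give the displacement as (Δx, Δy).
(2.1, -5.2)

The pink square was at (1.4, 11.3) in frame 1 and (3.5, 6.1) in frame 2.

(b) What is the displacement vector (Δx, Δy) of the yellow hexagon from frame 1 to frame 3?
(-1.9, 12.1)

The yellow hexagon was at (6.6, 0.8) in frame 1 and (4.7, 12.9) in frame 3.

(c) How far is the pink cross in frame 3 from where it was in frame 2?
1.7

The pink cross moved from (7.6, 11.8) to (9.2, 11.2), a distance of √(1.6² + 0.6²) ≈ 1.7.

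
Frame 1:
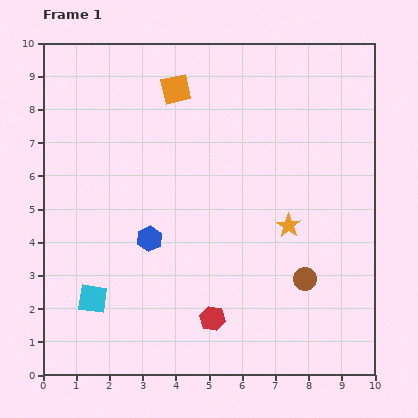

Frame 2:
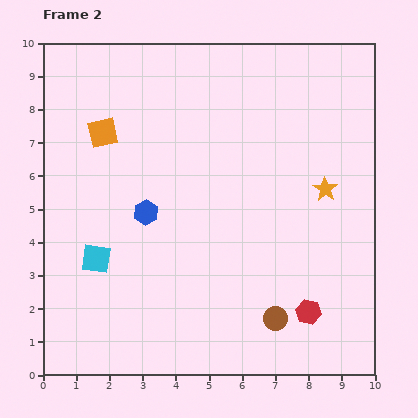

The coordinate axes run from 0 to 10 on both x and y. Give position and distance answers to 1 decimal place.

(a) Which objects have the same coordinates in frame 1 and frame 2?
none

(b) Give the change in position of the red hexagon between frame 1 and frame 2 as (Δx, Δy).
(2.9, 0.2)

The red hexagon was at (5.1, 1.7) in frame 1 and (8.0, 1.9) in frame 2.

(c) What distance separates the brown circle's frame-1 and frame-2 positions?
1.5

The brown circle moved from (7.9, 2.9) to (7.0, 1.7), a distance of √(0.9² + 1.2²) ≈ 1.5.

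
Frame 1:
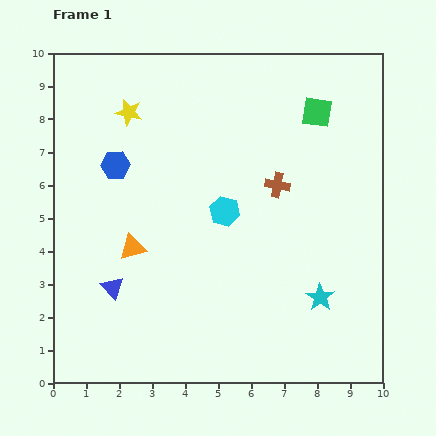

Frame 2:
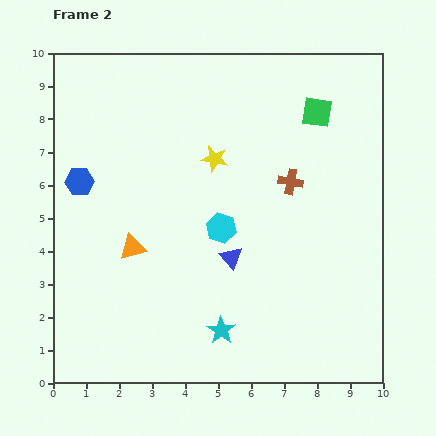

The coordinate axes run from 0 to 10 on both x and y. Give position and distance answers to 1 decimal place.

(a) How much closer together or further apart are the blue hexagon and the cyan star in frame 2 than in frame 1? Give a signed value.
-1.2

Distance in frame 1: 7.4. Distance in frame 2: 6.2.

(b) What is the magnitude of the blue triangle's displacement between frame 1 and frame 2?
3.7

The blue triangle moved from (1.8, 2.9) to (5.4, 3.8), a distance of √(3.6² + 0.9²) ≈ 3.7.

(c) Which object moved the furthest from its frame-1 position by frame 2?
the blue triangle

(moved 3.7; next 3.2)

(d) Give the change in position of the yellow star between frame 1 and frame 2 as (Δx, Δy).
(2.6, -1.4)

The yellow star was at (2.3, 8.2) in frame 1 and (4.9, 6.8) in frame 2.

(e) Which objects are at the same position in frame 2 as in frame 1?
the green square, the orange triangle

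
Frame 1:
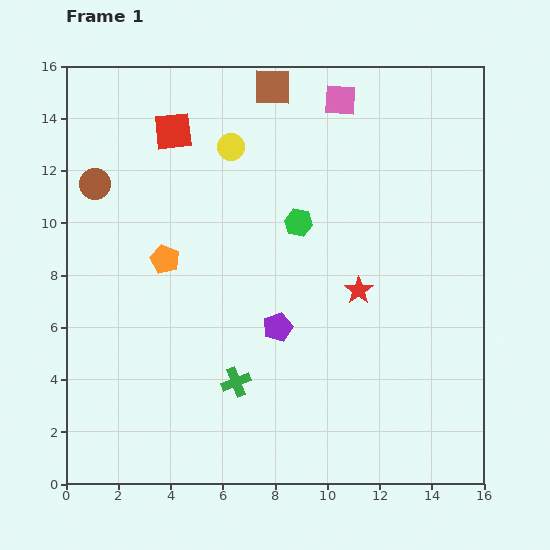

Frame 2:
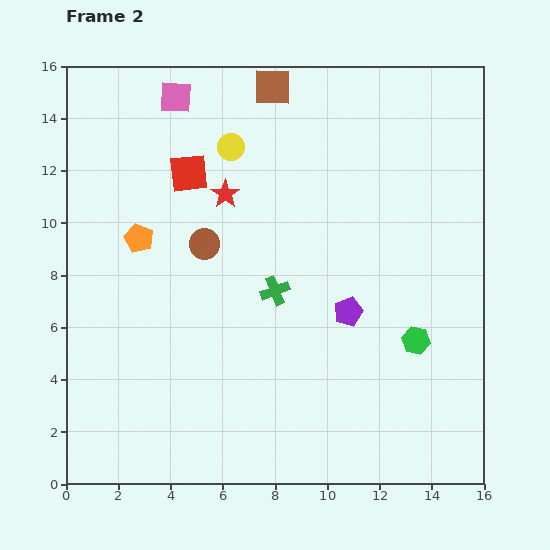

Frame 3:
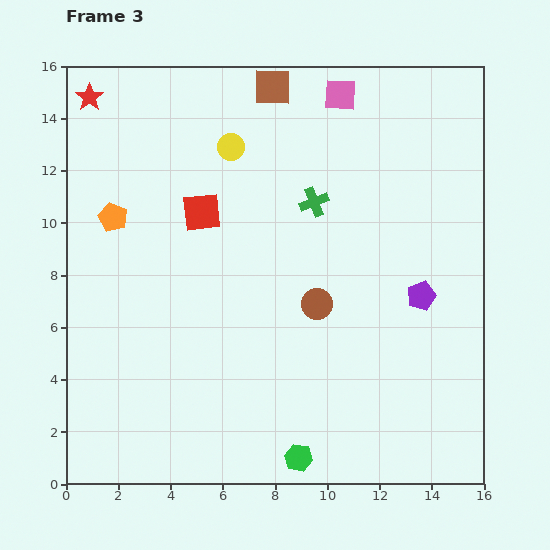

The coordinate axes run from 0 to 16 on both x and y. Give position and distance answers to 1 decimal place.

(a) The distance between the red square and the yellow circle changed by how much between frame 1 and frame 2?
-0.4

Distance in frame 1: 2.3. Distance in frame 2: 1.9.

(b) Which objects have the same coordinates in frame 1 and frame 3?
the brown square, the yellow circle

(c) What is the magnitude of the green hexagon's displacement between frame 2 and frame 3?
6.4

The green hexagon moved from (13.4, 5.5) to (8.9, 1.0), a distance of √(4.5² + 4.5²) ≈ 6.4.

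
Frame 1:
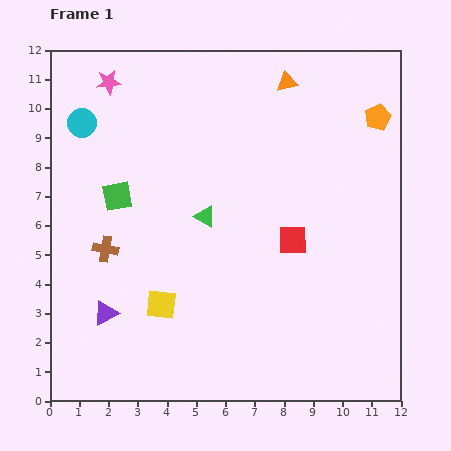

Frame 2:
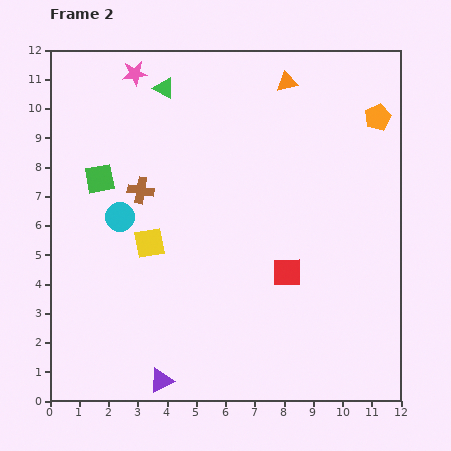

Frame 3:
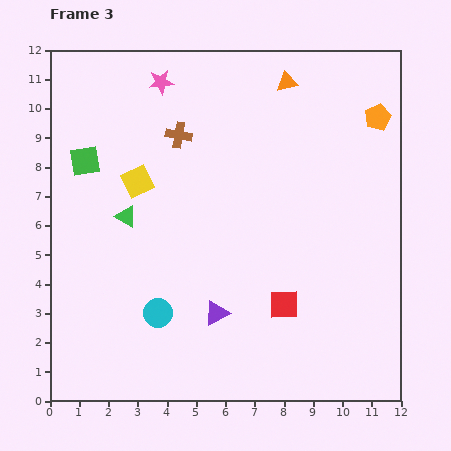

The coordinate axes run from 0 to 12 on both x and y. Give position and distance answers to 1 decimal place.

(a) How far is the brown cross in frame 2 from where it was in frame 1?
2.3

The brown cross moved from (1.9, 5.2) to (3.1, 7.2), a distance of √(1.2² + 2.0²) ≈ 2.3.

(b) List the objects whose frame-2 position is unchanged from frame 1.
the orange triangle, the orange pentagon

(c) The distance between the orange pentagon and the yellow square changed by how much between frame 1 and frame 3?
-1.3

Distance in frame 1: 9.8. Distance in frame 3: 8.5.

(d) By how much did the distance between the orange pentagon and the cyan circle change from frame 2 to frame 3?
+0.7

Distance in frame 2: 9.4. Distance in frame 3: 10.1.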